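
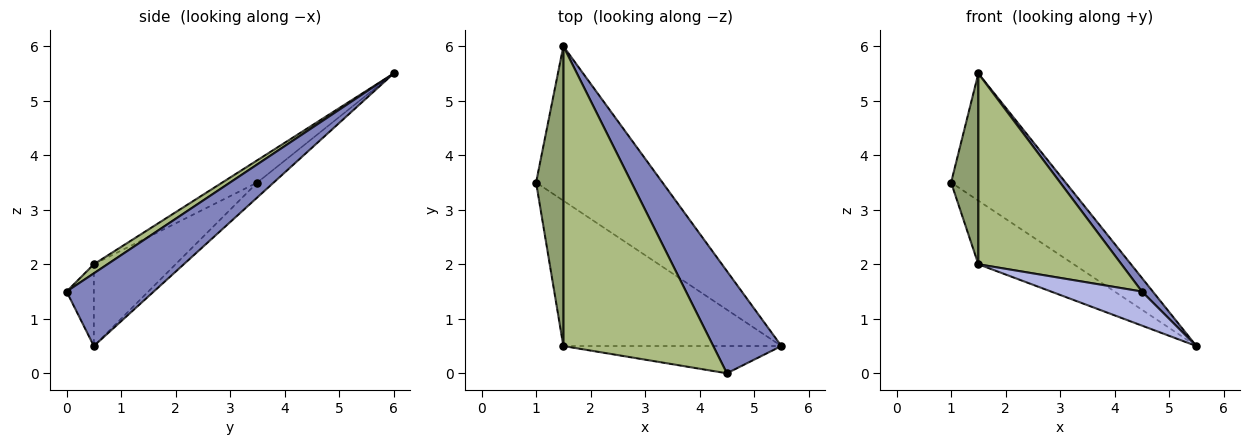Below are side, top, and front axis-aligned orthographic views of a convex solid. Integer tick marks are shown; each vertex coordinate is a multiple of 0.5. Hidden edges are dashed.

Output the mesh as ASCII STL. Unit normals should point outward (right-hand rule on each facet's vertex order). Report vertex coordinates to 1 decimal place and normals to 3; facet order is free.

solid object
 facet normal -0.090 0.633 -0.769
  outer loop
   vertex 1.5 6.0 5.5
   vertex 5.5 0.5 0.5
   vertex 1.0 3.5 3.5
  endloop
 endfacet
 facet normal 0.727 -0.091 0.681
  outer loop
   vertex 4.5 0.0 1.5
   vertex 5.5 0.5 0.5
   vertex 1.5 6.0 5.5
  endloop
 endfacet
 facet normal -0.325 0.379 -0.866
  outer loop
   vertex 1.5 0.5 2.0
   vertex 1.0 3.5 3.5
   vertex 5.5 0.5 0.5
  endloop
 endfacet
 facet normal -0.228 -0.760 -0.608
  outer loop
   vertex 1.5 0.5 2.0
   vertex 5.5 0.5 0.5
   vertex 4.5 0.0 1.5
  endloop
 endfacet
 facet normal -0.568 -0.442 0.694
  outer loop
   vertex 1.5 0.5 2.0
   vertex 1.5 6.0 5.5
   vertex 1.0 3.5 3.5
  endloop
 endfacet
 facet normal 0.051 -0.536 0.843
  outer loop
   vertex 1.5 0.5 2.0
   vertex 4.5 0.0 1.5
   vertex 1.5 6.0 5.5
  endloop
 endfacet
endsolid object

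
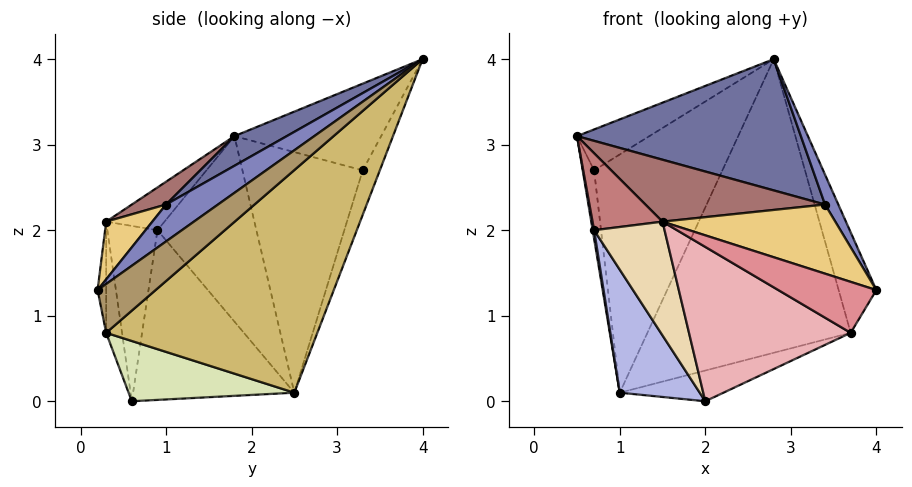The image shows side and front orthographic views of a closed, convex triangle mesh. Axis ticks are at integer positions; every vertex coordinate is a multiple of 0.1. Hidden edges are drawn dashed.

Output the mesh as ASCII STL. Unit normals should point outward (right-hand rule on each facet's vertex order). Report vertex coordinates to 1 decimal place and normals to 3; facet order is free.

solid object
 facet normal 0.111 -0.473 0.874
  outer loop
   vertex 3.4 1.0 2.3
   vertex 2.8 4.0 4.0
   vertex 0.5 1.8 3.1
  endloop
 endfacet
 facet normal 0.764 -0.196 0.615
  outer loop
   vertex 3.4 1.0 2.3
   vertex 4.0 0.2 1.3
   vertex 2.8 4.0 4.0
  endloop
 endfacet
 facet normal -0.986 -0.014 -0.168
  outer loop
   vertex 0.7 0.9 2.0
   vertex 0.5 1.8 3.1
   vertex 1.0 2.5 0.1
  endloop
 endfacet
 facet normal -0.796 -0.395 -0.458
  outer loop
   vertex 0.7 0.9 2.0
   vertex 1.0 2.5 0.1
   vertex 2.0 0.6 0.0
  endloop
 endfacet
 facet normal -0.571 0.282 0.771
  outer loop
   vertex 0.7 3.3 2.7
   vertex 0.5 1.8 3.1
   vertex 2.8 4.0 4.0
  endloop
 endfacet
 facet normal -0.985 0.093 -0.142
  outer loop
   vertex 0.7 3.3 2.7
   vertex 1.0 2.5 0.1
   vertex 0.5 1.8 3.1
  endloop
 endfacet
 facet normal -0.126 0.944 -0.305
  outer loop
   vertex 0.7 3.3 2.7
   vertex 2.8 4.0 4.0
   vertex 1.0 2.5 0.1
  endloop
 endfacet
 facet normal 0.449 0.281 -0.848
  outer loop
   vertex 3.7 0.3 0.8
   vertex 2.0 0.6 0.0
   vertex 1.0 2.5 0.1
  endloop
 endfacet
 facet normal 0.780 0.507 -0.367
  outer loop
   vertex 3.7 0.3 0.8
   vertex 2.8 4.0 4.0
   vertex 4.0 0.2 1.3
  endloop
 endfacet
 facet normal 0.618 0.595 -0.514
  outer loop
   vertex 3.7 0.3 0.8
   vertex 1.0 2.5 0.1
   vertex 2.8 4.0 4.0
  endloop
 endfacet
 facet normal 0.189 -0.708 0.680
  outer loop
   vertex 1.5 0.3 2.1
   vertex 4.0 0.2 1.3
   vertex 3.4 1.0 2.3
  endloop
 endfacet
 facet normal -0.562 -0.790 -0.247
  outer loop
   vertex 1.5 0.3 2.1
   vertex 0.7 0.9 2.0
   vertex 2.0 0.6 0.0
  endloop
 endfacet
 facet normal 0.097 -0.507 0.857
  outer loop
   vertex 1.5 0.3 2.1
   vertex 3.4 1.0 2.3
   vertex 0.5 1.8 3.1
  endloop
 endfacet
 facet normal -0.570 -0.684 0.456
  outer loop
   vertex 1.5 0.3 2.1
   vertex 0.5 1.8 3.1
   vertex 0.7 0.9 2.0
  endloop
 endfacet
 facet normal -0.086 -0.986 -0.146
  outer loop
   vertex 1.5 0.3 2.1
   vertex 3.7 0.3 0.8
   vertex 4.0 0.2 1.3
  endloop
 endfacet
 facet normal -0.096 -0.982 -0.163
  outer loop
   vertex 1.5 0.3 2.1
   vertex 2.0 0.6 0.0
   vertex 3.7 0.3 0.8
  endloop
 endfacet
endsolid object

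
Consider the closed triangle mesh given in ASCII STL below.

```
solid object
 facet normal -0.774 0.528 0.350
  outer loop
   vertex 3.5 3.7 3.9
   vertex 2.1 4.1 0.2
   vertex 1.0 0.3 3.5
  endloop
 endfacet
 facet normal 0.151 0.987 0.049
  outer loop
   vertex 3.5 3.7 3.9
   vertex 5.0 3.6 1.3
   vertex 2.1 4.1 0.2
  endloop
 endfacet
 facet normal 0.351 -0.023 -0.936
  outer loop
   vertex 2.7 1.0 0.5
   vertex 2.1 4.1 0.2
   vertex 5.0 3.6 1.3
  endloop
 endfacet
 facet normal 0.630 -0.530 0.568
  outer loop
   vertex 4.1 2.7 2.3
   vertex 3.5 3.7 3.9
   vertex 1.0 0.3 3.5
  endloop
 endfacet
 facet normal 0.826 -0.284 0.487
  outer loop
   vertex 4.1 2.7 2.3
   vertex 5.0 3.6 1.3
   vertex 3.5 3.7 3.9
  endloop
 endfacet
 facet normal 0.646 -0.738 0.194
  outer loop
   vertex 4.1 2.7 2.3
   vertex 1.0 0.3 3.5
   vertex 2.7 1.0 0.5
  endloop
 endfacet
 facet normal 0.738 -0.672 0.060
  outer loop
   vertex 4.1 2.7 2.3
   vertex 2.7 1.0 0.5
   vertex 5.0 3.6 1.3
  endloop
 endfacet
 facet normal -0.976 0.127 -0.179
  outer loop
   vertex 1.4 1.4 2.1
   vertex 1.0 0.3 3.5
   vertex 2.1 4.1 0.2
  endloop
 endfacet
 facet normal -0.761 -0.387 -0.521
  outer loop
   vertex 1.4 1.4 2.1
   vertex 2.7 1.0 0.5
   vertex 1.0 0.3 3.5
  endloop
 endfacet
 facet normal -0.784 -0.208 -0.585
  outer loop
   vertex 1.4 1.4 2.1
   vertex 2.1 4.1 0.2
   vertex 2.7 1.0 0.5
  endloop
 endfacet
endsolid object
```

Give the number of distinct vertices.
7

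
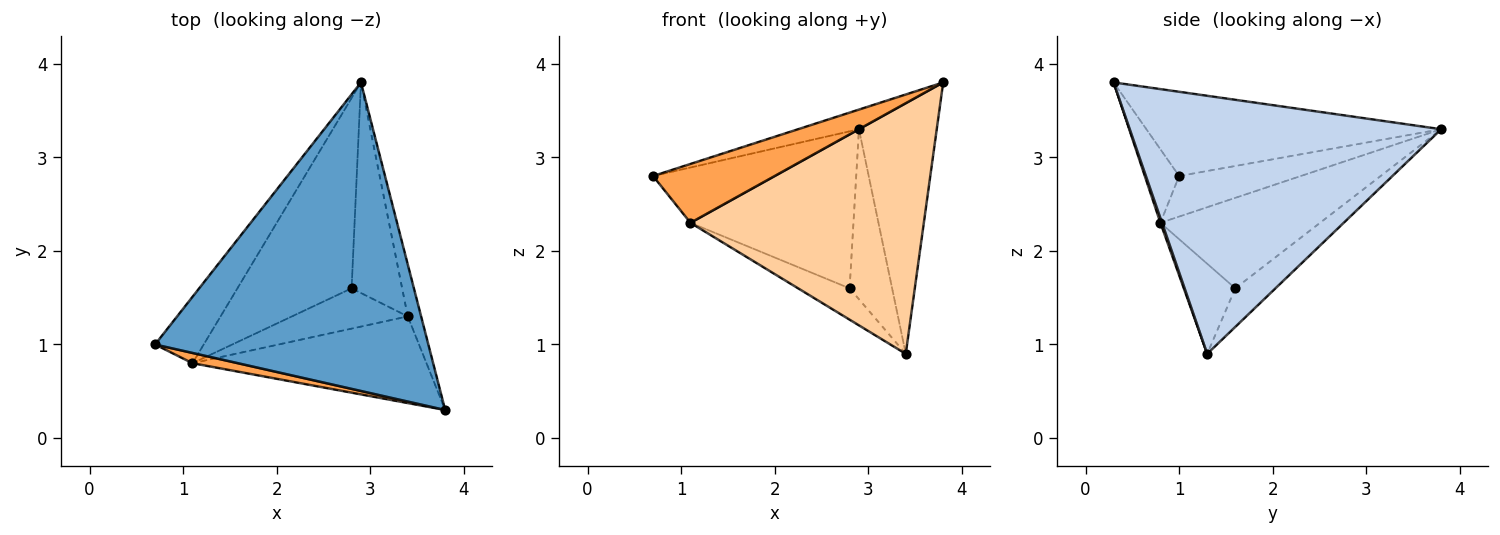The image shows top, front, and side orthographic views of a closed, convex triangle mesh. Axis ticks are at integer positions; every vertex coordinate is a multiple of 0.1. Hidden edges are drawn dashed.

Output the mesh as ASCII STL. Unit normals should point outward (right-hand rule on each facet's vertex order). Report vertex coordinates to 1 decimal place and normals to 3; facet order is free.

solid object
 facet normal -0.294 0.061 0.954
  outer loop
   vertex 2.9 3.8 3.3
   vertex 0.7 1.0 2.8
   vertex 3.8 0.3 3.8
  endloop
 endfacet
 facet normal 0.969 0.242 -0.050
  outer loop
   vertex 3.4 1.3 0.9
   vertex 2.9 3.8 3.3
   vertex 3.8 0.3 3.8
  endloop
 endfacet
 facet normal -0.268 -0.949 0.165
  outer loop
   vertex 1.1 0.8 2.3
   vertex 3.8 0.3 3.8
   vertex 0.7 1.0 2.8
  endloop
 endfacet
 facet normal 0.007 -0.945 -0.327
  outer loop
   vertex 1.1 0.8 2.3
   vertex 3.4 1.3 0.9
   vertex 3.8 0.3 3.8
  endloop
 endfacet
 facet normal -0.539 0.539 -0.647
  outer loop
   vertex 1.1 0.8 2.3
   vertex 0.7 1.0 2.8
   vertex 2.9 3.8 3.3
  endloop
 endfacet
 facet normal -0.510 0.540 -0.669
  outer loop
   vertex 2.8 1.6 1.6
   vertex 2.9 3.8 3.3
   vertex 3.4 1.3 0.9
  endloop
 endfacet
 facet normal -0.525 0.535 -0.662
  outer loop
   vertex 2.8 1.6 1.6
   vertex 1.1 0.8 2.3
   vertex 2.9 3.8 3.3
  endloop
 endfacet
 facet normal -0.523 0.523 -0.673
  outer loop
   vertex 2.8 1.6 1.6
   vertex 3.4 1.3 0.9
   vertex 1.1 0.8 2.3
  endloop
 endfacet
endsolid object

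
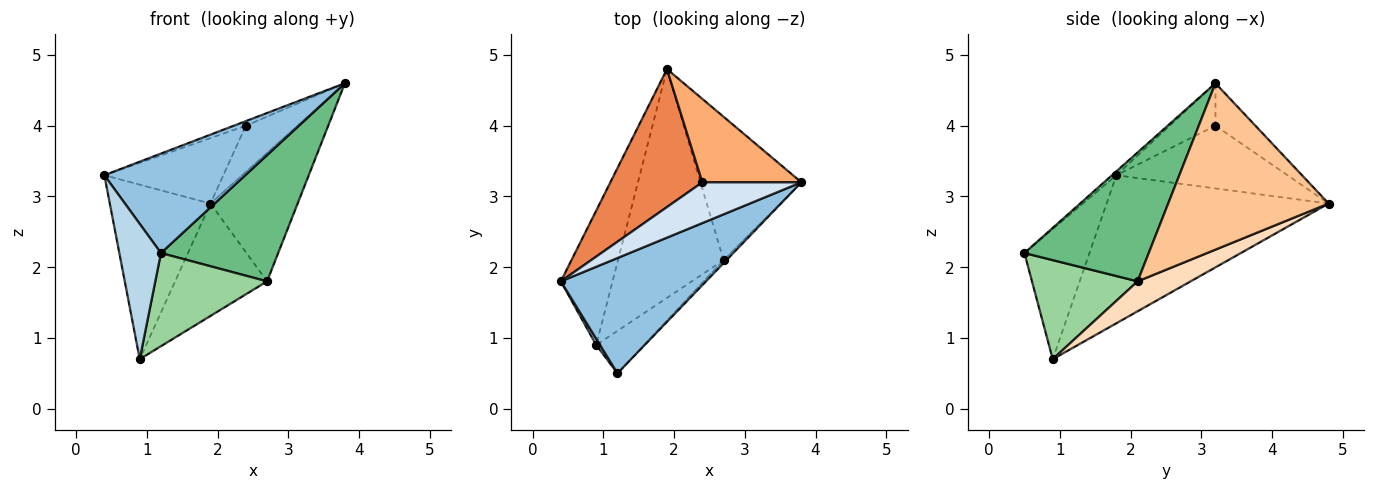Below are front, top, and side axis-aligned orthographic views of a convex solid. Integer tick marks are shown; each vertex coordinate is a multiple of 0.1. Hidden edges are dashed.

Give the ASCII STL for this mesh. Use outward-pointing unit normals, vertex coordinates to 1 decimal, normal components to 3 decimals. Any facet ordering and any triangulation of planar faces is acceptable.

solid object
 facet normal -0.868 0.394 -0.303
  outer loop
   vertex 0.9 0.9 0.7
   vertex 0.4 1.8 3.3
   vertex 1.9 4.8 2.9
  endloop
 endfacet
 facet normal -0.020 -0.653 0.757
  outer loop
   vertex 1.2 0.5 2.2
   vertex 3.8 3.2 4.6
   vertex 0.4 1.8 3.3
  endloop
 endfacet
 facet normal -0.842 -0.539 0.025
  outer loop
   vertex 1.2 0.5 2.2
   vertex 0.4 1.8 3.3
   vertex 0.9 0.9 0.7
  endloop
 endfacet
 facet normal -0.392 0.103 0.914
  outer loop
   vertex 2.4 3.2 4.0
   vertex 0.4 1.8 3.3
   vertex 3.8 3.2 4.6
  endloop
 endfacet
 facet normal -0.525 0.365 0.769
  outer loop
   vertex 2.4 3.2 4.0
   vertex 1.9 4.8 2.9
   vertex 0.4 1.8 3.3
  endloop
 endfacet
 facet normal -0.351 0.453 0.819
  outer loop
   vertex 2.4 3.2 4.0
   vertex 3.8 3.2 4.6
   vertex 1.9 4.8 2.9
  endloop
 endfacet
 facet normal 0.776 0.421 -0.470
  outer loop
   vertex 2.7 2.1 1.8
   vertex 1.9 4.8 2.9
   vertex 3.8 3.2 4.6
  endloop
 endfacet
 facet normal 0.247 0.427 -0.870
  outer loop
   vertex 2.7 2.1 1.8
   vertex 0.9 0.9 0.7
   vertex 1.9 4.8 2.9
  endloop
 endfacet
 facet normal 0.727 -0.686 -0.016
  outer loop
   vertex 2.7 2.1 1.8
   vertex 3.8 3.2 4.6
   vertex 1.2 0.5 2.2
  endloop
 endfacet
 facet normal 0.652 -0.690 -0.314
  outer loop
   vertex 2.7 2.1 1.8
   vertex 1.2 0.5 2.2
   vertex 0.9 0.9 0.7
  endloop
 endfacet
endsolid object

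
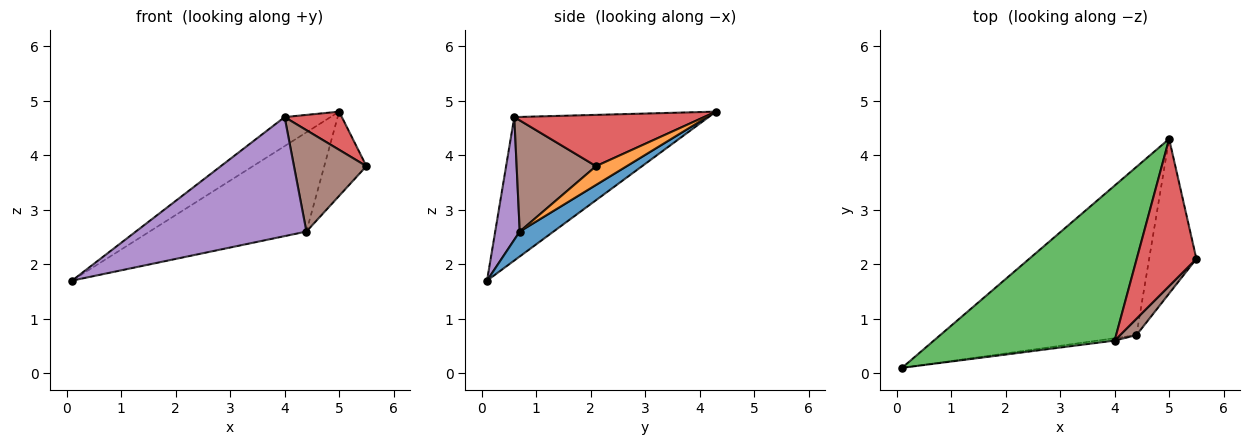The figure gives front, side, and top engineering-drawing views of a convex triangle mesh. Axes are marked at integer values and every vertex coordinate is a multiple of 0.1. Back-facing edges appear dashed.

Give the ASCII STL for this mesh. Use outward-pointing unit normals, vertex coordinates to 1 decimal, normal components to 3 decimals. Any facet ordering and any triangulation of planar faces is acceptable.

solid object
 facet normal 0.109 0.505 -0.856
  outer loop
   vertex 4.4 0.7 2.6
   vertex 0.1 0.1 1.7
   vertex 5.0 4.3 4.8
  endloop
 endfacet
 facet normal 0.330 0.452 -0.829
  outer loop
   vertex 4.4 0.7 2.6
   vertex 5.0 4.3 4.8
   vertex 5.5 2.1 3.8
  endloop
 endfacet
 facet normal -0.615 0.145 0.775
  outer loop
   vertex 4.0 0.6 4.7
   vertex 5.0 4.3 4.8
   vertex 0.1 0.1 1.7
  endloop
 endfacet
 facet normal 0.639 -0.193 0.744
  outer loop
   vertex 4.0 0.6 4.7
   vertex 5.5 2.1 3.8
   vertex 5.0 4.3 4.8
  endloop
 endfacet
 facet normal 0.142 -0.990 -0.020
  outer loop
   vertex 4.0 0.6 4.7
   vertex 0.1 0.1 1.7
   vertex 4.4 0.7 2.6
  endloop
 endfacet
 facet normal 0.735 -0.670 0.108
  outer loop
   vertex 4.0 0.6 4.7
   vertex 4.4 0.7 2.6
   vertex 5.5 2.1 3.8
  endloop
 endfacet
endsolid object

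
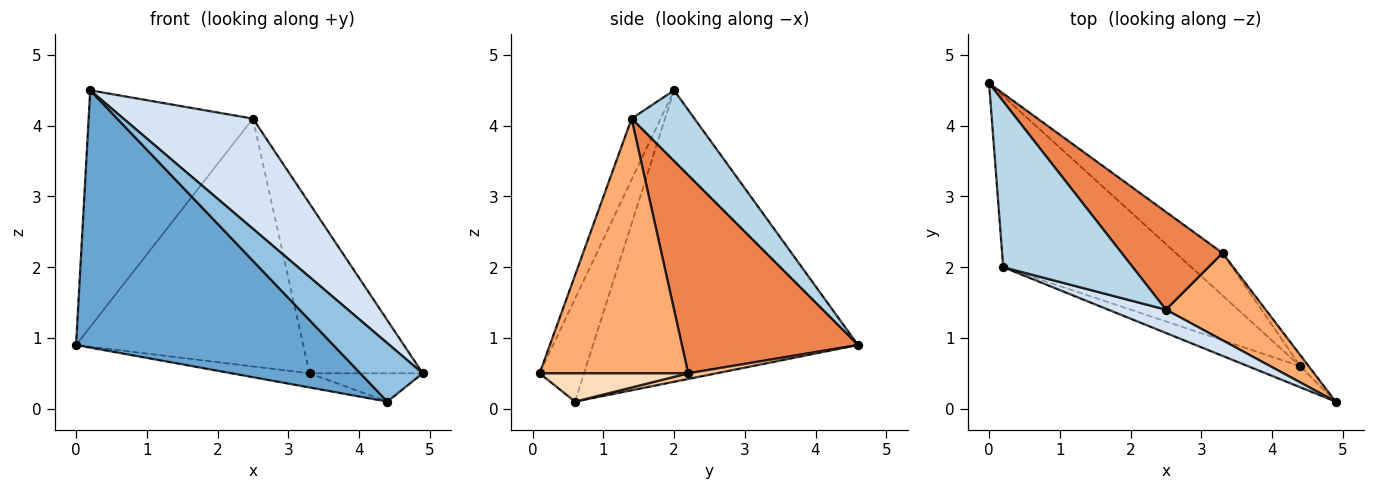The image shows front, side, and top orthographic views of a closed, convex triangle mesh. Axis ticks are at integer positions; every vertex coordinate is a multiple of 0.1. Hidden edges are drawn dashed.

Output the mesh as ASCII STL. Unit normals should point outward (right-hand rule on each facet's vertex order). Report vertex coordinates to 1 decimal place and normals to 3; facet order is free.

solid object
 facet normal -0.651 -0.632 -0.420
  outer loop
   vertex 4.4 0.6 0.1
   vertex 0.2 2.0 4.5
   vertex 0.0 4.6 0.9
  endloop
 endfacet
 facet normal -0.556 -0.782 -0.282
  outer loop
   vertex 4.4 0.6 0.1
   vertex 4.9 0.1 0.5
   vertex 0.2 2.0 4.5
  endloop
 endfacet
 facet normal 0.299 0.781 0.548
  outer loop
   vertex 2.5 1.4 4.1
   vertex 0.0 4.6 0.9
   vertex 0.2 2.0 4.5
  endloop
 endfacet
 facet normal -0.214 -0.956 0.202
  outer loop
   vertex 2.5 1.4 4.1
   vertex 0.2 2.0 4.5
   vertex 4.9 0.1 0.5
  endloop
 endfacet
 facet normal 0.585 0.755 0.298
  outer loop
   vertex 3.3 2.2 0.5
   vertex 0.0 4.6 0.9
   vertex 2.5 1.4 4.1
  endloop
 endfacet
 facet normal 0.759 0.579 0.297
  outer loop
   vertex 3.3 2.2 0.5
   vertex 2.5 1.4 4.1
   vertex 4.9 0.1 0.5
  endloop
 endfacet
 facet normal 0.114 0.314 -0.942
  outer loop
   vertex 3.3 2.2 0.5
   vertex 4.4 0.6 0.1
   vertex 0.0 4.6 0.9
  endloop
 endfacet
 facet normal 0.774 0.590 -0.230
  outer loop
   vertex 3.3 2.2 0.5
   vertex 4.9 0.1 0.5
   vertex 4.4 0.6 0.1
  endloop
 endfacet
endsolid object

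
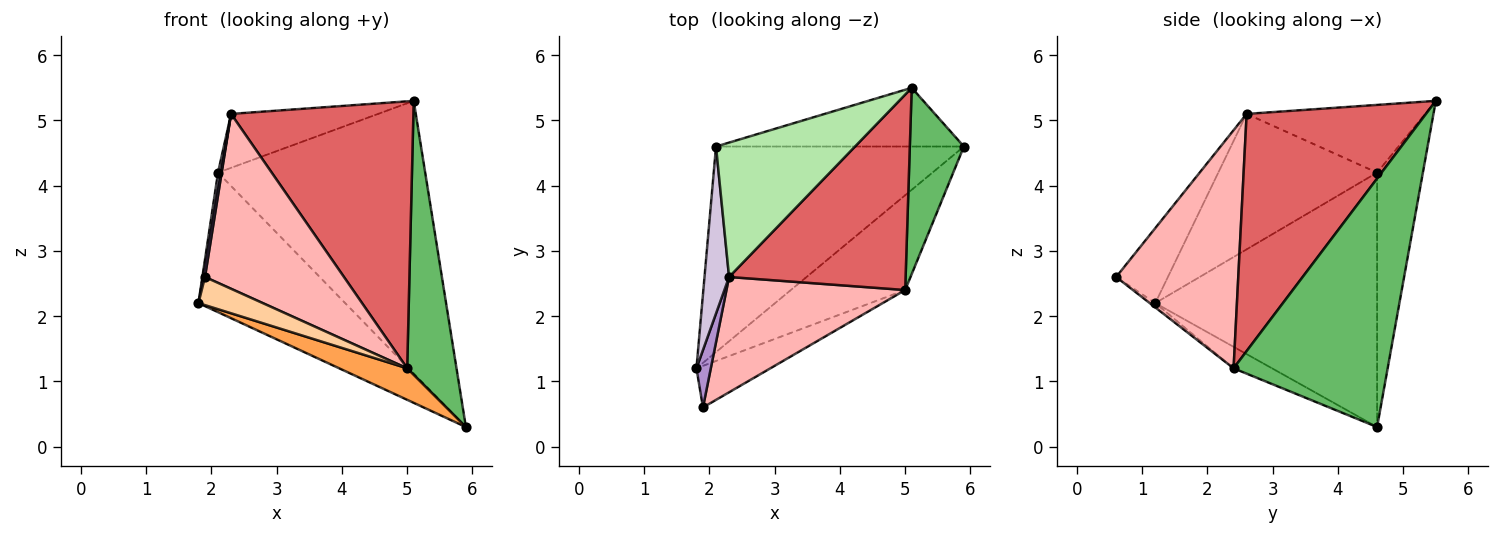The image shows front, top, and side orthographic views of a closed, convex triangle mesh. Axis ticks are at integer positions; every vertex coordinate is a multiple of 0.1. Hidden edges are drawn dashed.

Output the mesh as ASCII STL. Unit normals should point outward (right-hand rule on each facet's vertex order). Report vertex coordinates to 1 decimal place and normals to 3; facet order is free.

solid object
 facet normal -0.647 0.428 -0.631
  outer loop
   vertex 2.1 4.6 4.2
   vertex 5.9 4.6 0.3
   vertex 1.8 1.2 2.2
  endloop
 endfacet
 facet normal -0.211 0.956 -0.206
  outer loop
   vertex 2.1 4.6 4.2
   vertex 5.1 5.5 5.3
   vertex 5.9 4.6 0.3
  endloop
 endfacet
 facet normal -0.176 -0.310 -0.934
  outer loop
   vertex 5.0 2.4 1.2
   vertex 1.8 1.2 2.2
   vertex 5.9 4.6 0.3
  endloop
 endfacet
 facet normal -0.049 -0.560 -0.827
  outer loop
   vertex 5.0 2.4 1.2
   vertex 1.9 0.6 2.6
   vertex 1.8 1.2 2.2
  endloop
 endfacet
 facet normal 0.933 -0.298 0.203
  outer loop
   vertex 5.0 2.4 1.2
   vertex 5.9 4.6 0.3
   vertex 5.1 5.5 5.3
  endloop
 endfacet
 facet normal -0.412 0.339 0.846
  outer loop
   vertex 2.3 2.6 5.1
   vertex 5.1 5.5 5.3
   vertex 2.1 4.6 4.2
  endloop
 endfacet
 facet normal 0.622 -0.632 0.463
  outer loop
   vertex 2.3 2.6 5.1
   vertex 5.0 2.4 1.2
   vertex 5.1 5.5 5.3
  endloop
 endfacet
 facet normal 0.591 -0.673 0.444
  outer loop
   vertex 2.3 2.6 5.1
   vertex 1.9 0.6 2.6
   vertex 5.0 2.4 1.2
  endloop
 endfacet
 facet normal -0.981 -0.038 0.188
  outer loop
   vertex 2.3 2.6 5.1
   vertex 1.8 1.2 2.2
   vertex 1.9 0.6 2.6
  endloop
 endfacet
 facet normal -0.984 -0.018 0.178
  outer loop
   vertex 2.3 2.6 5.1
   vertex 2.1 4.6 4.2
   vertex 1.8 1.2 2.2
  endloop
 endfacet
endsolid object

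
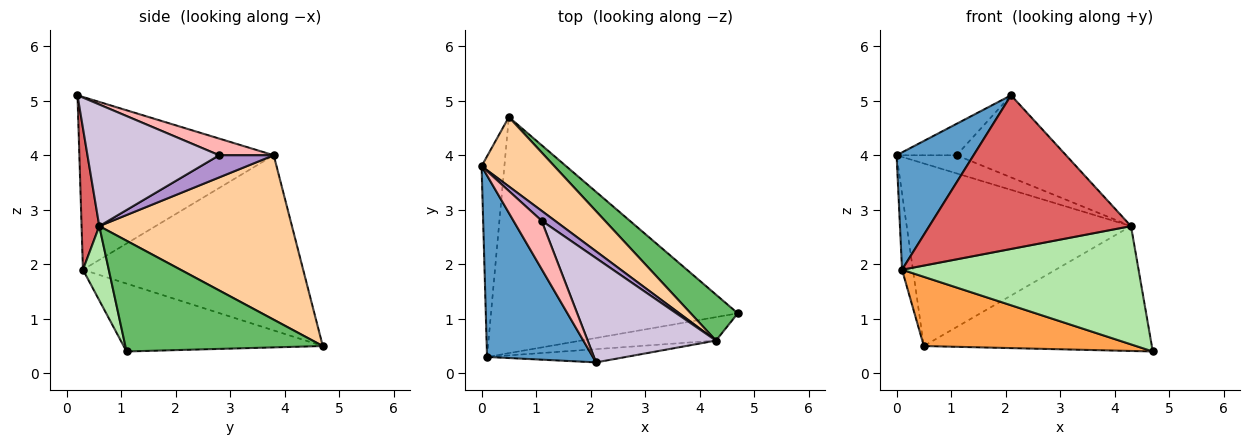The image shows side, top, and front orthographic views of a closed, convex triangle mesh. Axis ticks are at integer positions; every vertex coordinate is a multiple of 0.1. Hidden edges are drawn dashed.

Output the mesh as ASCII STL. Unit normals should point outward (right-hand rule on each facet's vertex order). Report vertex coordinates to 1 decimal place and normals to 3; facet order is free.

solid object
 facet normal -0.808 -0.320 0.495
  outer loop
   vertex 0.1 0.3 1.9
   vertex 2.1 0.2 5.1
   vertex 0.0 3.8 4.0
  endloop
 endfacet
 facet normal -0.990 0.049 -0.129
  outer loop
   vertex 0.1 0.3 1.9
   vertex 0.0 3.8 4.0
   vertex 0.5 4.7 0.5
  endloop
 endfacet
 facet normal -0.255 -0.272 -0.928
  outer loop
   vertex 0.1 0.3 1.9
   vertex 0.5 4.7 0.5
   vertex 4.7 1.1 0.4
  endloop
 endfacet
 facet normal 0.626 0.729 0.277
  outer loop
   vertex 4.3 0.6 2.7
   vertex 0.5 4.7 0.5
   vertex 0.0 3.8 4.0
  endloop
 endfacet
 facet normal 0.631 0.728 0.268
  outer loop
   vertex 4.3 0.6 2.7
   vertex 4.7 1.1 0.4
   vertex 0.5 4.7 0.5
  endloop
 endfacet
 facet normal 0.107 -0.975 -0.193
  outer loop
   vertex 4.3 0.6 2.7
   vertex 0.1 0.3 1.9
   vertex 4.7 1.1 0.4
  endloop
 endfacet
 facet normal 0.087 -0.993 -0.086
  outer loop
   vertex 4.3 0.6 2.7
   vertex 2.1 0.2 5.1
   vertex 0.1 0.3 1.9
  endloop
 endfacet
 facet normal 0.444 0.489 0.751
  outer loop
   vertex 1.1 2.8 4.0
   vertex 0.0 3.8 4.0
   vertex 2.1 0.2 5.1
  endloop
 endfacet
 facet normal 0.624 0.686 0.374
  outer loop
   vertex 1.1 2.8 4.0
   vertex 4.3 0.6 2.7
   vertex 0.0 3.8 4.0
  endloop
 endfacet
 facet normal 0.597 0.496 0.630
  outer loop
   vertex 1.1 2.8 4.0
   vertex 2.1 0.2 5.1
   vertex 4.3 0.6 2.7
  endloop
 endfacet
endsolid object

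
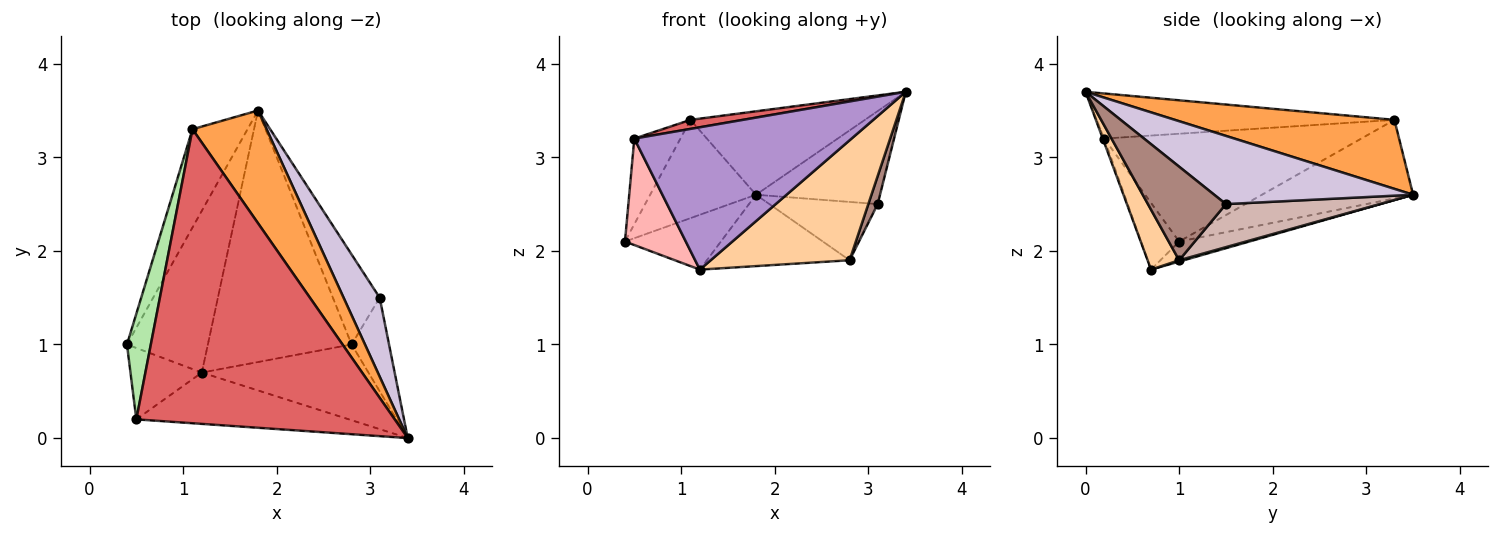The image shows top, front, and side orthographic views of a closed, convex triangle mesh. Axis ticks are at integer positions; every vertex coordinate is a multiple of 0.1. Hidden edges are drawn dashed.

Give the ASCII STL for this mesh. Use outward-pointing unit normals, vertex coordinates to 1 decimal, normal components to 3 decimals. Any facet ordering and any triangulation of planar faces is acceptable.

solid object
 facet normal -0.229 0.312 -0.922
  outer loop
   vertex 1.2 0.7 1.8
   vertex 0.4 1.0 2.1
   vertex 1.8 3.5 2.6
  endloop
 endfacet
 facet normal -0.711 0.497 -0.497
  outer loop
   vertex 1.1 3.3 3.4
   vertex 1.8 3.5 2.6
   vertex 0.4 1.0 2.1
  endloop
 endfacet
 facet normal 0.599 0.476 0.643
  outer loop
   vertex 1.1 3.3 3.4
   vertex 3.4 0.0 3.7
   vertex 1.8 3.5 2.6
  endloop
 endfacet
 facet normal 0.188 -0.830 -0.524
  outer loop
   vertex 2.8 1.0 1.9
   vertex 3.4 0.0 3.7
   vertex 1.2 0.7 1.8
  endloop
 endfacet
 facet normal 0.009 0.273 -0.962
  outer loop
   vertex 2.8 1.0 1.9
   vertex 1.2 0.7 1.8
   vertex 1.8 3.5 2.6
  endloop
 endfacet
 facet normal -0.962 0.172 0.213
  outer loop
   vertex 0.5 0.2 3.2
   vertex 1.1 3.3 3.4
   vertex 0.4 1.0 2.1
  endloop
 endfacet
 facet normal -0.172 -0.030 0.985
  outer loop
   vertex 0.5 0.2 3.2
   vertex 3.4 0.0 3.7
   vertex 1.1 3.3 3.4
  endloop
 endfacet
 facet normal -0.462 -0.737 -0.494
  outer loop
   vertex 0.5 0.2 3.2
   vertex 0.4 1.0 2.1
   vertex 1.2 0.7 1.8
  endloop
 endfacet
 facet normal -0.006 -0.941 -0.339
  outer loop
   vertex 0.5 0.2 3.2
   vertex 1.2 0.7 1.8
   vertex 3.4 0.0 3.7
  endloop
 endfacet
 facet normal 0.774 0.483 0.410
  outer loop
   vertex 3.1 1.5 2.5
   vertex 1.8 3.5 2.6
   vertex 3.4 0.0 3.7
  endloop
 endfacet
 facet normal 0.923 -0.111 -0.369
  outer loop
   vertex 3.1 1.5 2.5
   vertex 3.4 0.0 3.7
   vertex 2.8 1.0 1.9
  endloop
 endfacet
 facet normal 0.611 0.430 -0.664
  outer loop
   vertex 3.1 1.5 2.5
   vertex 2.8 1.0 1.9
   vertex 1.8 3.5 2.6
  endloop
 endfacet
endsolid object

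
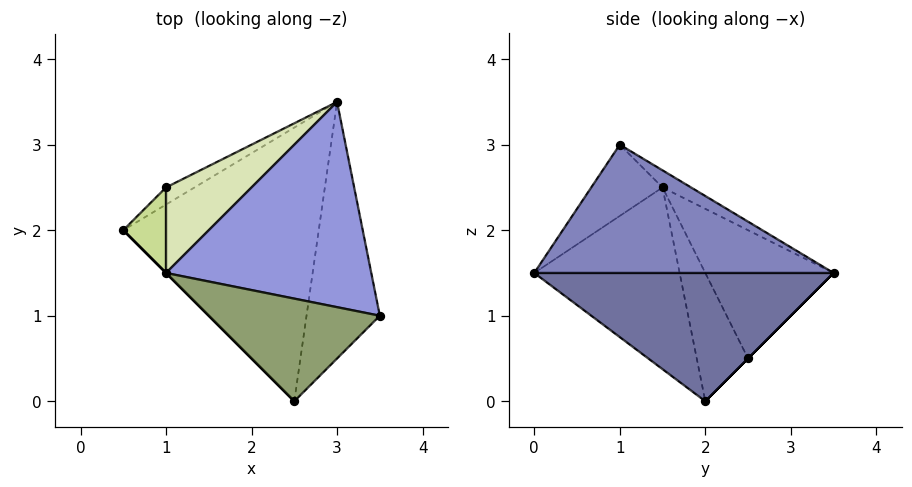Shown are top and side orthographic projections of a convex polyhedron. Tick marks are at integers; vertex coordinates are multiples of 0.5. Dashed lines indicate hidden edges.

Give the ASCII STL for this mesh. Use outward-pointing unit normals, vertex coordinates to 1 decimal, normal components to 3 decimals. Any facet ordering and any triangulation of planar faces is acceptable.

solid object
 facet normal 0.547 -0.078 -0.833
  outer loop
   vertex 2.5 0.0 1.5
   vertex 0.5 2.0 0.0
   vertex 3.0 3.5 1.5
  endloop
 endfacet
 facet normal 0.862 -0.123 -0.492
  outer loop
   vertex 2.5 0.0 1.5
   vertex 3.0 3.5 1.5
   vertex 3.5 1.0 3.0
  endloop
 endfacet
 facet normal -0.072 0.503 0.862
  outer loop
   vertex 1.0 1.5 2.5
   vertex 3.5 1.0 3.0
   vertex 3.0 3.5 1.5
  endloop
 endfacet
 facet normal -0.707 -0.707 0.000
  outer loop
   vertex 1.0 1.5 2.5
   vertex 0.5 2.0 0.0
   vertex 2.5 0.0 1.5
  endloop
 endfacet
 facet normal -0.272 -0.707 0.653
  outer loop
   vertex 1.0 1.5 2.5
   vertex 2.5 0.0 1.5
   vertex 3.5 1.0 3.0
  endloop
 endfacet
 facet normal 0.000 0.707 -0.707
  outer loop
   vertex 1.0 2.5 0.5
   vertex 3.0 3.5 1.5
   vertex 0.5 2.0 0.0
  endloop
 endfacet
 facet normal -0.802 0.535 0.267
  outer loop
   vertex 1.0 2.5 0.5
   vertex 0.5 2.0 0.0
   vertex 1.0 1.5 2.5
  endloop
 endfacet
 facet normal -0.557 0.743 0.371
  outer loop
   vertex 1.0 2.5 0.5
   vertex 1.0 1.5 2.5
   vertex 3.0 3.5 1.5
  endloop
 endfacet
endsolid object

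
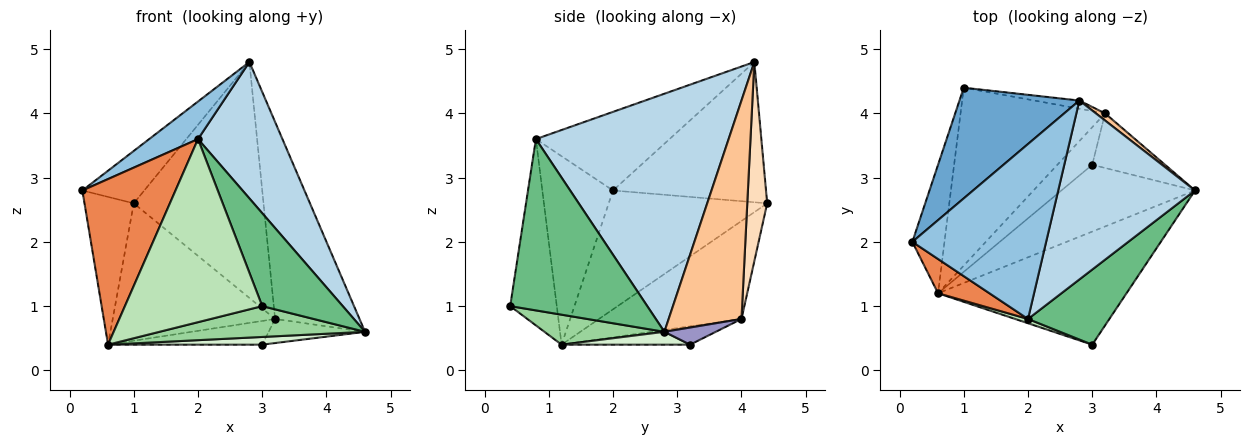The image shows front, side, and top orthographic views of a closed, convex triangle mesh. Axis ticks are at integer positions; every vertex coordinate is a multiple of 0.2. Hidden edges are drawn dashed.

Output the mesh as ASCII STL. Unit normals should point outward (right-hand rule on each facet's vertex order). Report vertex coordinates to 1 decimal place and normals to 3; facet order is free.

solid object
 facet normal -0.727 0.294 0.621
  outer loop
   vertex 2.8 4.2 4.8
   vertex 1.0 4.4 2.6
   vertex 0.2 2.0 2.8
  endloop
 endfacet
 facet normal -0.498 -0.182 0.848
  outer loop
   vertex 2.0 0.8 3.6
   vertex 2.8 4.2 4.8
   vertex 0.2 2.0 2.8
  endloop
 endfacet
 facet normal 0.811 -0.355 0.466
  outer loop
   vertex 2.0 0.8 3.6
   vertex 4.6 2.8 0.6
   vertex 2.8 4.2 4.8
  endloop
 endfacet
 facet normal -0.925 0.287 -0.250
  outer loop
   vertex 0.6 1.2 0.4
   vertex 0.2 2.0 2.8
   vertex 1.0 4.4 2.6
  endloop
 endfacet
 facet normal -0.596 -0.786 0.163
  outer loop
   vertex 0.6 1.2 0.4
   vertex 2.0 0.8 3.6
   vertex 0.2 2.0 2.8
  endloop
 endfacet
 facet normal -0.473 0.539 -0.697
  outer loop
   vertex 3.2 4.0 0.8
   vertex 0.6 1.2 0.4
   vertex 1.0 4.4 2.6
  endloop
 endfacet
 facet normal 0.653 0.757 0.027
  outer loop
   vertex 3.2 4.0 0.8
   vertex 2.8 4.2 4.8
   vertex 4.6 2.8 0.6
  endloop
 endfacet
 facet normal 0.152 0.988 -0.034
  outer loop
   vertex 3.2 4.0 0.8
   vertex 1.0 4.4 2.6
   vertex 2.8 4.2 4.8
  endloop
 endfacet
 facet normal 0.798 -0.469 0.379
  outer loop
   vertex 3.0 0.4 1.0
   vertex 4.6 2.8 0.6
   vertex 2.0 0.8 3.6
  endloop
 endfacet
 facet normal 0.152 -0.260 -0.954
  outer loop
   vertex 3.0 0.4 1.0
   vertex 0.6 1.2 0.4
   vertex 4.6 2.8 0.6
  endloop
 endfacet
 facet normal -0.321 -0.947 0.022
  outer loop
   vertex 3.0 0.4 1.0
   vertex 2.0 0.8 3.6
   vertex 0.6 1.2 0.4
  endloop
 endfacet
 facet normal 0.095 -0.114 -0.989
  outer loop
   vertex 3.0 3.2 0.4
   vertex 4.6 2.8 0.6
   vertex 0.6 1.2 0.4
  endloop
 endfacet
 facet normal 0.210 0.395 -0.894
  outer loop
   vertex 3.0 3.2 0.4
   vertex 3.2 4.0 0.8
   vertex 4.6 2.8 0.6
  endloop
 endfacet
 facet normal -0.407 0.488 -0.772
  outer loop
   vertex 3.0 3.2 0.4
   vertex 0.6 1.2 0.4
   vertex 3.2 4.0 0.8
  endloop
 endfacet
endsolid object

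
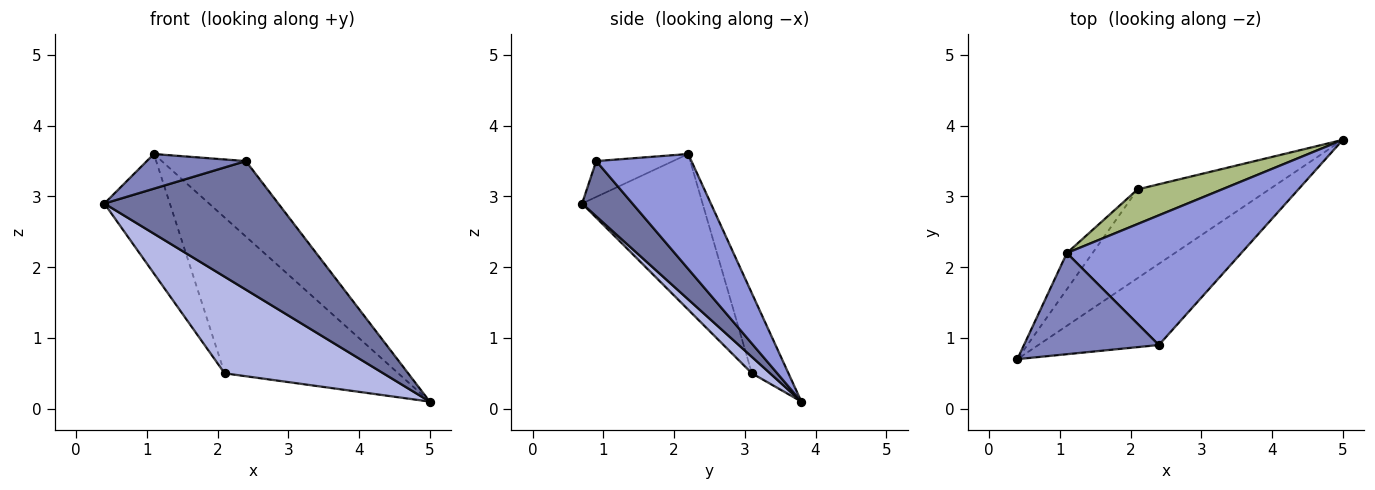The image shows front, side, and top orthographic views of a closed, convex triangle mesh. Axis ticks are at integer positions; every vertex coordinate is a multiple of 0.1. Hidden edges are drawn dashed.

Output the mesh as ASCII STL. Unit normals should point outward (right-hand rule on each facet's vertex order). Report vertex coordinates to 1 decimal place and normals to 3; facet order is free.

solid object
 facet normal 0.238 -0.821 -0.519
  outer loop
   vertex 2.4 0.9 3.5
   vertex 0.4 0.7 2.9
   vertex 5.0 3.8 0.1
  endloop
 endfacet
 facet normal -0.244 -0.314 0.917
  outer loop
   vertex 2.4 0.9 3.5
   vertex 1.1 2.2 3.6
   vertex 0.4 0.7 2.9
  endloop
 endfacet
 facet normal 0.495 0.437 0.751
  outer loop
   vertex 2.4 0.9 3.5
   vertex 5.0 3.8 0.1
   vertex 1.1 2.2 3.6
  endloop
 endfacet
 facet normal 0.084 -0.734 -0.674
  outer loop
   vertex 2.1 3.1 0.5
   vertex 5.0 3.8 0.1
   vertex 0.4 0.7 2.9
  endloop
 endfacet
 facet normal -0.870 0.473 -0.143
  outer loop
   vertex 2.1 3.1 0.5
   vertex 0.4 0.7 2.9
   vertex 1.1 2.2 3.6
  endloop
 endfacet
 facet normal -0.201 0.956 0.213
  outer loop
   vertex 2.1 3.1 0.5
   vertex 1.1 2.2 3.6
   vertex 5.0 3.8 0.1
  endloop
 endfacet
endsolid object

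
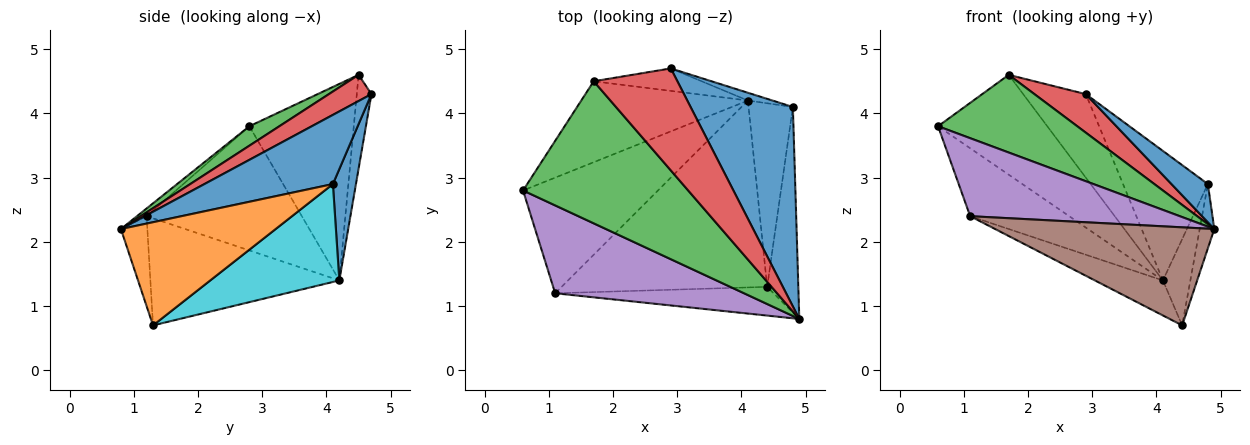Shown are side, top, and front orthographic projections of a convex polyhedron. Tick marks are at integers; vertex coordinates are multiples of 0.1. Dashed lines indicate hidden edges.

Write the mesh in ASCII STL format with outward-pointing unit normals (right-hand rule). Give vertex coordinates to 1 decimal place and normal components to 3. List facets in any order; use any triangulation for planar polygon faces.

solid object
 facet normal 0.553 -0.157 0.818
  outer loop
   vertex 4.8 4.1 2.9
   vertex 2.9 4.7 4.3
   vertex 4.9 0.8 2.2
  endloop
 endfacet
 facet normal 0.953 0.090 -0.288
  outer loop
   vertex 4.8 4.1 2.9
   vertex 4.9 0.8 2.2
   vertex 4.4 1.3 0.7
  endloop
 endfacet
 facet normal 0.103 -0.477 0.873
  outer loop
   vertex 1.7 4.5 4.6
   vertex 0.6 2.8 3.8
   vertex 4.9 0.8 2.2
  endloop
 endfacet
 facet normal 0.281 -0.339 0.898
  outer loop
   vertex 1.7 4.5 4.6
   vertex 4.9 0.8 2.2
   vertex 2.9 4.7 4.3
  endloop
 endfacet
 facet normal -0.031 -0.664 0.747
  outer loop
   vertex 1.1 1.2 2.4
   vertex 4.9 0.8 2.2
   vertex 0.6 2.8 3.8
  endloop
 endfacet
 facet normal -0.115 -0.953 -0.279
  outer loop
   vertex 1.1 1.2 2.4
   vertex 4.4 1.3 0.7
   vertex 4.9 0.8 2.2
  endloop
 endfacet
 facet normal -0.596 0.624 -0.506
  outer loop
   vertex 4.1 4.2 1.4
   vertex 0.6 2.8 3.8
   vertex 1.7 4.5 4.6
  endloop
 endfacet
 facet normal -0.622 0.397 -0.675
  outer loop
   vertex 4.1 4.2 1.4
   vertex 1.1 1.2 2.4
   vertex 0.6 2.8 3.8
  endloop
 endfacet
 facet normal -0.456 0.164 -0.875
  outer loop
   vertex 4.1 4.2 1.4
   vertex 4.4 1.3 0.7
   vertex 1.1 1.2 2.4
  endloop
 endfacet
 facet normal 0.894 0.190 -0.405
  outer loop
   vertex 4.1 4.2 1.4
   vertex 4.8 4.1 2.9
   vertex 4.4 1.3 0.7
  endloop
 endfacet
 facet normal 0.262 0.963 -0.058
  outer loop
   vertex 4.1 4.2 1.4
   vertex 2.9 4.7 4.3
   vertex 4.8 4.1 2.9
  endloop
 endfacet
 facet normal -0.220 0.942 -0.254
  outer loop
   vertex 4.1 4.2 1.4
   vertex 1.7 4.5 4.6
   vertex 2.9 4.7 4.3
  endloop
 endfacet
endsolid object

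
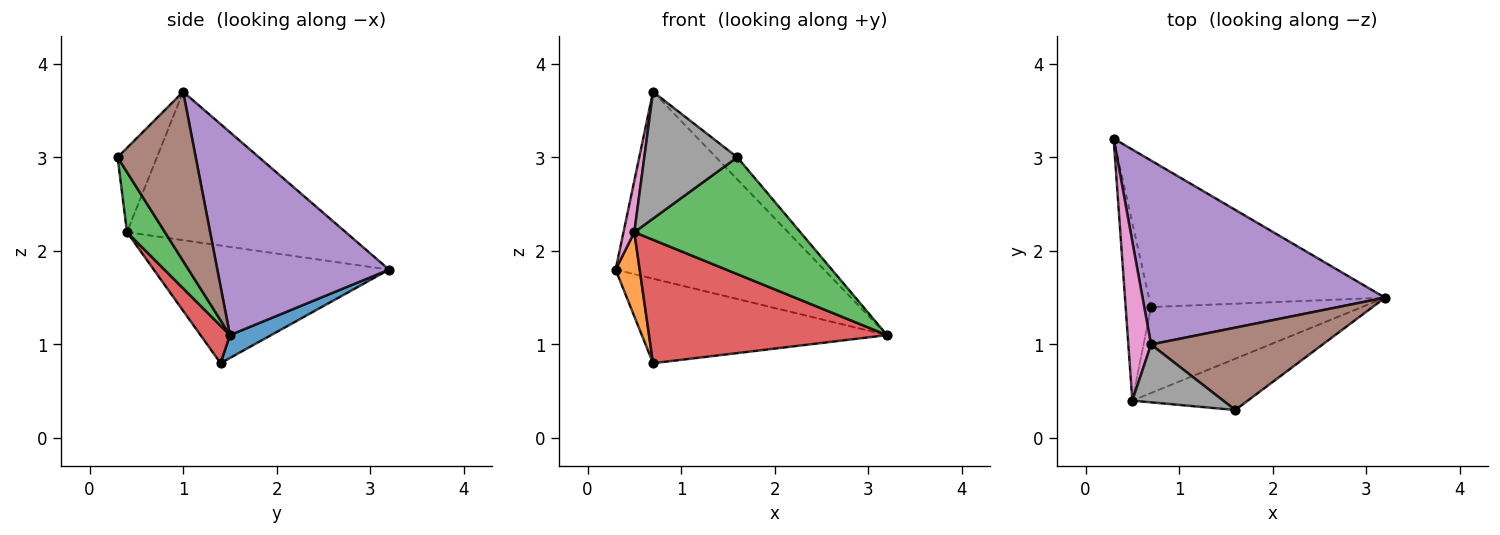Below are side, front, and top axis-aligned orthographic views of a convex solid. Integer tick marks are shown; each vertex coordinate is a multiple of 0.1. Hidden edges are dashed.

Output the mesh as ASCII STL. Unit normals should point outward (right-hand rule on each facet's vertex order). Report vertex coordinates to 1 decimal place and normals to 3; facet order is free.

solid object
 facet normal 0.084 0.498 -0.863
  outer loop
   vertex 0.7 1.4 0.8
   vertex 0.3 3.2 1.8
   vertex 3.2 1.5 1.1
  endloop
 endfacet
 facet normal -0.973 -0.099 -0.210
  outer loop
   vertex 0.5 0.4 2.2
   vertex 0.3 3.2 1.8
   vertex 0.7 1.4 0.8
  endloop
 endfacet
 facet normal 0.205 -0.896 -0.394
  outer loop
   vertex 0.5 0.4 2.2
   vertex 3.2 1.5 1.1
   vertex 1.6 0.3 3.0
  endloop
 endfacet
 facet normal 0.101 -0.816 -0.569
  outer loop
   vertex 0.5 0.4 2.2
   vertex 0.7 1.4 0.8
   vertex 3.2 1.5 1.1
  endloop
 endfacet
 facet normal 0.506 0.615 0.605
  outer loop
   vertex 0.7 1.0 3.7
   vertex 3.2 1.5 1.1
   vertex 0.3 3.2 1.8
  endloop
 endfacet
 facet normal 0.690 0.188 0.699
  outer loop
   vertex 0.7 1.0 3.7
   vertex 1.6 0.3 3.0
   vertex 3.2 1.5 1.1
  endloop
 endfacet
 facet normal -0.987 -0.049 0.151
  outer loop
   vertex 0.7 1.0 3.7
   vertex 0.3 3.2 1.8
   vertex 0.5 0.4 2.2
  endloop
 endfacet
 facet normal -0.359 -0.849 0.388
  outer loop
   vertex 0.7 1.0 3.7
   vertex 0.5 0.4 2.2
   vertex 1.6 0.3 3.0
  endloop
 endfacet
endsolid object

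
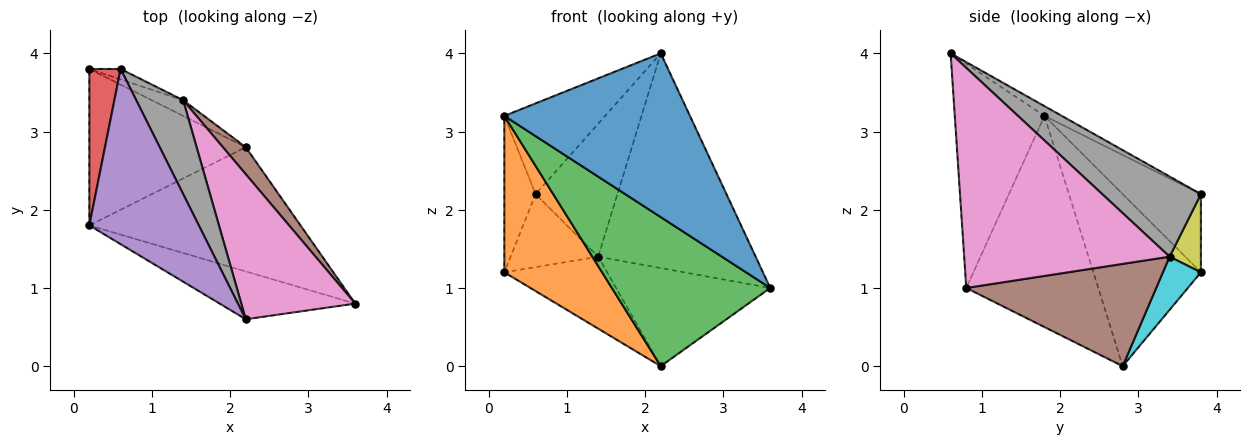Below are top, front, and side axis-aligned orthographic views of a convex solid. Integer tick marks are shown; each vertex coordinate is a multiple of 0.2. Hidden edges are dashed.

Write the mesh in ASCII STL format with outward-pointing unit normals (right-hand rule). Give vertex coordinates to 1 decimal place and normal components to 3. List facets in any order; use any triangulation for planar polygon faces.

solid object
 facet normal -0.421 -0.871 -0.254
  outer loop
   vertex 0.2 1.8 3.2
   vertex 3.6 0.8 1.0
   vertex 2.2 0.6 4.0
  endloop
 endfacet
 facet normal -0.614 -0.558 -0.558
  outer loop
   vertex 0.2 1.8 3.2
   vertex 0.2 3.8 1.2
   vertex 2.2 2.8 0.0
  endloop
 endfacet
 facet normal -0.539 -0.647 -0.539
  outer loop
   vertex 0.2 1.8 3.2
   vertex 2.2 2.8 0.0
   vertex 3.6 0.8 1.0
  endloop
 endfacet
 facet normal -0.870 0.348 0.348
  outer loop
   vertex 0.2 1.8 3.2
   vertex 0.6 3.8 2.2
   vertex 0.2 3.8 1.2
  endloop
 endfacet
 facet normal -0.079 0.458 0.885
  outer loop
   vertex 0.2 1.8 3.2
   vertex 2.2 0.6 4.0
   vertex 0.6 3.8 2.2
  endloop
 endfacet
 facet normal 0.765 0.621 0.171
  outer loop
   vertex 1.4 3.4 1.4
   vertex 3.6 0.8 1.0
   vertex 2.2 2.8 0.0
  endloop
 endfacet
 facet normal 0.734 0.563 0.380
  outer loop
   vertex 1.4 3.4 1.4
   vertex 2.2 0.6 4.0
   vertex 3.6 0.8 1.0
  endloop
 endfacet
 facet normal 0.702 0.582 0.411
  outer loop
   vertex 1.4 3.4 1.4
   vertex 0.6 3.8 2.2
   vertex 2.2 0.6 4.0
  endloop
 endfacet
 facet normal 0.333 0.933 -0.133
  outer loop
   vertex 1.4 3.4 1.4
   vertex 0.2 3.8 1.2
   vertex 0.6 3.8 2.2
  endloop
 endfacet
 facet normal 0.340 0.919 -0.200
  outer loop
   vertex 1.4 3.4 1.4
   vertex 2.2 2.8 0.0
   vertex 0.2 3.8 1.2
  endloop
 endfacet
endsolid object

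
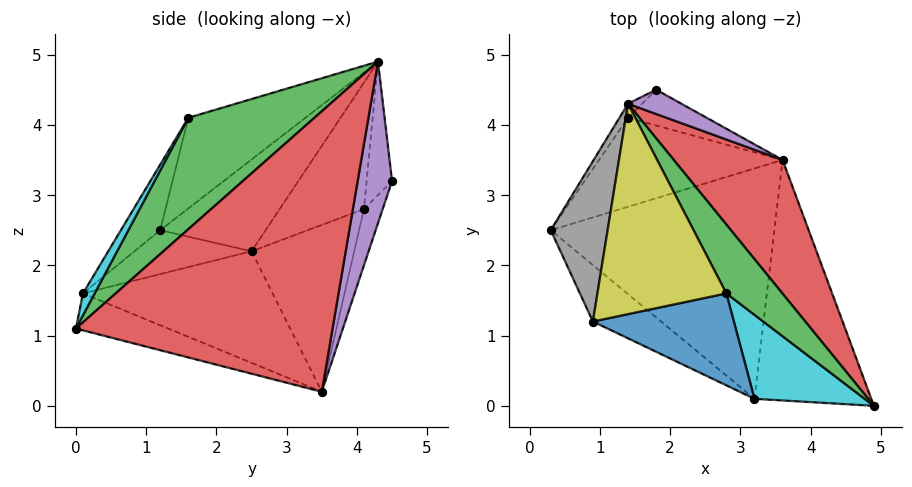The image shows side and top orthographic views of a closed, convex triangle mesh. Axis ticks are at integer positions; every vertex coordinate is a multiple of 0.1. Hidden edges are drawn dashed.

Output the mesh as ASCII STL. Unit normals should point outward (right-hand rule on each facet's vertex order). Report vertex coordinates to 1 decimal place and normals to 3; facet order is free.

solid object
 facet normal -0.541 0.595 -0.595
  outer loop
   vertex 1.4 4.1 2.8
   vertex 3.6 3.5 0.2
   vertex 0.3 2.5 2.2
  endloop
 endfacet
 facet normal -0.339 0.813 -0.474
  outer loop
   vertex 1.4 4.1 2.8
   vertex 1.8 4.5 3.2
   vertex 3.6 3.5 0.2
  endloop
 endfacet
 facet normal 0.848 0.313 0.427
  outer loop
   vertex 1.4 4.3 4.9
   vertex 2.8 1.6 4.1
   vertex 4.9 0.0 1.1
  endloop
 endfacet
 facet normal 0.854 0.402 0.331
  outer loop
   vertex 1.4 4.3 4.9
   vertex 4.9 0.0 1.1
   vertex 3.6 3.5 0.2
  endloop
 endfacet
 facet normal 0.753 0.609 0.249
  outer loop
   vertex 1.4 4.3 4.9
   vertex 3.6 3.5 0.2
   vertex 1.8 4.5 3.2
  endloop
 endfacet
 facet normal -0.813 0.580 -0.055
  outer loop
   vertex 1.4 4.3 4.9
   vertex 1.4 4.1 2.8
   vertex 0.3 2.5 2.2
  endloop
 endfacet
 facet normal -0.669 0.740 -0.070
  outer loop
   vertex 1.4 4.3 4.9
   vertex 1.8 4.5 3.2
   vertex 1.4 4.1 2.8
  endloop
 endfacet
 facet normal -0.820 -0.261 0.508
  outer loop
   vertex 1.4 4.3 4.9
   vertex 0.3 2.5 2.2
   vertex 0.9 1.2 2.5
  endloop
 endfacet
 facet normal -0.506 -0.476 0.720
  outer loop
   vertex 1.4 4.3 4.9
   vertex 0.9 1.2 2.5
   vertex 2.8 1.6 4.1
  endloop
 endfacet
 facet normal 0.104 -0.845 0.524
  outer loop
   vertex 3.2 0.1 1.6
   vertex 4.9 0.0 1.1
   vertex 2.8 1.6 4.1
  endloop
 endfacet
 facet normal -0.221 -0.851 0.475
  outer loop
   vertex 3.2 0.1 1.6
   vertex 2.8 1.6 4.1
   vertex 0.9 1.2 2.5
  endloop
 endfacet
 facet normal -0.495 -0.406 -0.769
  outer loop
   vertex 3.2 0.1 1.6
   vertex 0.9 1.2 2.5
   vertex 0.3 2.5 2.2
  endloop
 endfacet
 facet normal -0.426 -0.301 -0.853
  outer loop
   vertex 3.2 0.1 1.6
   vertex 0.3 2.5 2.2
   vertex 3.6 3.5 0.2
  endloop
 endfacet
 facet normal -0.284 -0.336 -0.898
  outer loop
   vertex 3.2 0.1 1.6
   vertex 3.6 3.5 0.2
   vertex 4.9 0.0 1.1
  endloop
 endfacet
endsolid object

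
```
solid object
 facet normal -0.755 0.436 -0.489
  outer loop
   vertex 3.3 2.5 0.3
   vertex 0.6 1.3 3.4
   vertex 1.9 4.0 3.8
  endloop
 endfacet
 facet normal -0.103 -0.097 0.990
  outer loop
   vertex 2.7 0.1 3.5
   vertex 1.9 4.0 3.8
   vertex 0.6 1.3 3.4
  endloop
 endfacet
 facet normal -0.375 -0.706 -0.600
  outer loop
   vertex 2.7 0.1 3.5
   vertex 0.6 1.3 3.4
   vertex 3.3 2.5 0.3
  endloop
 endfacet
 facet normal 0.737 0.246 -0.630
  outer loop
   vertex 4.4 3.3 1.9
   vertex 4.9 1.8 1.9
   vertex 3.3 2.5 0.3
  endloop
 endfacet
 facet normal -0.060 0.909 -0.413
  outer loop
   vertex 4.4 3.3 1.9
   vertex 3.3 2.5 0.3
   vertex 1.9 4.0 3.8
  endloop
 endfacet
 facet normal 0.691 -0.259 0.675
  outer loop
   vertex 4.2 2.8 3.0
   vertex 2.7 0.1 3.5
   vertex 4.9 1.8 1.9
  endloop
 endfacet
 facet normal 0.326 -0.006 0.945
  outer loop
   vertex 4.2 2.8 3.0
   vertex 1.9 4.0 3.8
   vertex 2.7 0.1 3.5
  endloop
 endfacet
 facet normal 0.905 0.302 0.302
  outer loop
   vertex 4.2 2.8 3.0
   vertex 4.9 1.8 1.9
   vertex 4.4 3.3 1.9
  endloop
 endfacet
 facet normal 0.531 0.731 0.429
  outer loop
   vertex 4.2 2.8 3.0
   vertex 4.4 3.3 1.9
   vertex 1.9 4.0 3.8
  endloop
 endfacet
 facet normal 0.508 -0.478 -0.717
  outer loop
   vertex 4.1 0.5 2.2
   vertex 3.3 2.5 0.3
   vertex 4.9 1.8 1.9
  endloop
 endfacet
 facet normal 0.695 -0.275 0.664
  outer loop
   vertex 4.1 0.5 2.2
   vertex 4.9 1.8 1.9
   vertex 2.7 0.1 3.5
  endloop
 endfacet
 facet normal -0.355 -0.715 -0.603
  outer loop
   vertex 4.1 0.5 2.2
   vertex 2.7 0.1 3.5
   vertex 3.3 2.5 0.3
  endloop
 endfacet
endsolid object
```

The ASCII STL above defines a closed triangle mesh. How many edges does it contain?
18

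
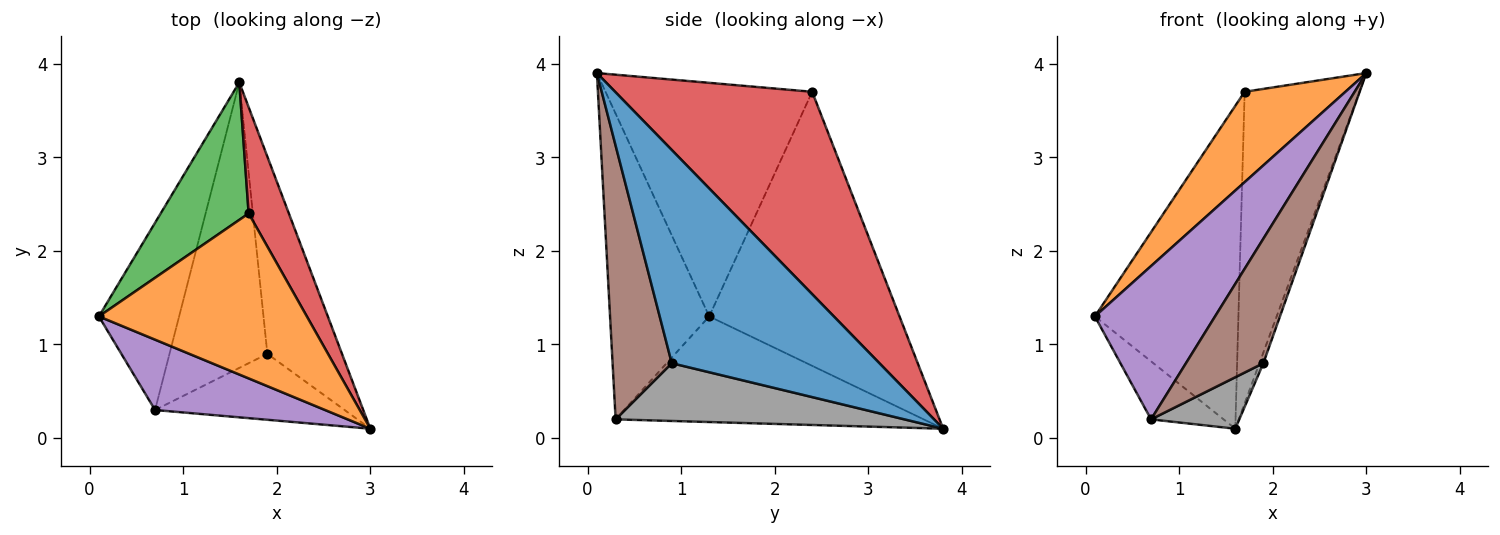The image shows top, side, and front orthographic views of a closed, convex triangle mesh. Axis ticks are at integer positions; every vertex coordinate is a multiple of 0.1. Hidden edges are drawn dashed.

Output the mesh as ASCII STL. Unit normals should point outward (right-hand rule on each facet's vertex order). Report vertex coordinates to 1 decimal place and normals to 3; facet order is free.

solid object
 facet normal 0.944 0.018 -0.330
  outer loop
   vertex 1.9 0.9 0.8
   vertex 1.6 3.8 0.1
   vertex 3.0 0.1 3.9
  endloop
 endfacet
 facet normal -0.702 -0.342 0.625
  outer loop
   vertex 1.7 2.4 3.7
   vertex 0.1 1.3 1.3
   vertex 3.0 0.1 3.9
  endloop
 endfacet
 facet normal -0.773 0.583 0.248
  outer loop
   vertex 1.7 2.4 3.7
   vertex 1.6 3.8 0.1
   vertex 0.1 1.3 1.3
  endloop
 endfacet
 facet normal 0.852 0.496 0.169
  outer loop
   vertex 1.7 2.4 3.7
   vertex 3.0 0.1 3.9
   vertex 1.6 3.8 0.1
  endloop
 endfacet
 facet normal -0.600 -0.727 0.334
  outer loop
   vertex 0.7 0.3 0.2
   vertex 3.0 0.1 3.9
   vertex 0.1 1.3 1.3
  endloop
 endfacet
 facet normal 0.560 -0.732 -0.388
  outer loop
   vertex 0.7 0.3 0.2
   vertex 1.9 0.9 0.8
   vertex 3.0 0.1 3.9
  endloop
 endfacet
 facet normal -0.783 0.184 -0.594
  outer loop
   vertex 0.7 0.3 0.2
   vertex 0.1 1.3 1.3
   vertex 1.6 3.8 0.1
  endloop
 endfacet
 facet normal 0.502 -0.153 -0.851
  outer loop
   vertex 0.7 0.3 0.2
   vertex 1.6 3.8 0.1
   vertex 1.9 0.9 0.8
  endloop
 endfacet
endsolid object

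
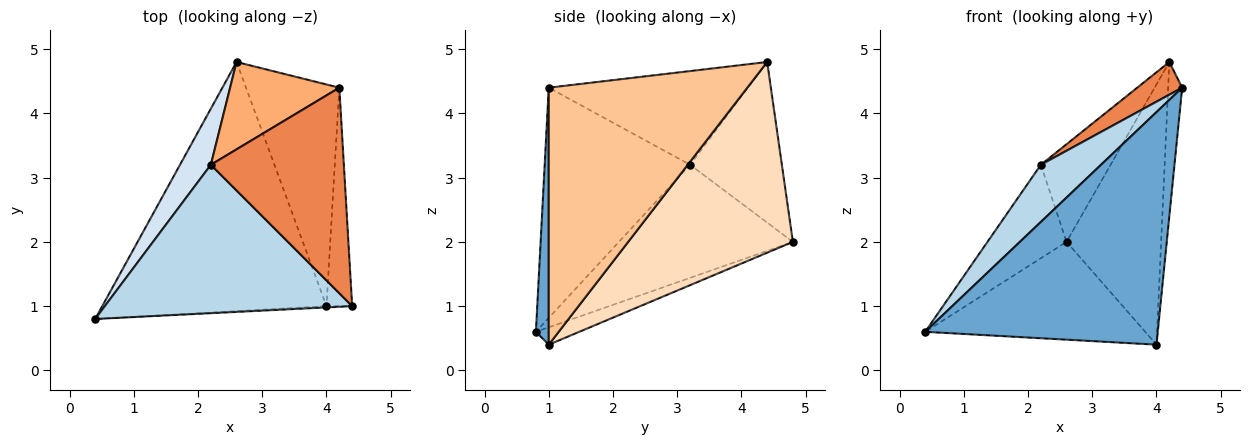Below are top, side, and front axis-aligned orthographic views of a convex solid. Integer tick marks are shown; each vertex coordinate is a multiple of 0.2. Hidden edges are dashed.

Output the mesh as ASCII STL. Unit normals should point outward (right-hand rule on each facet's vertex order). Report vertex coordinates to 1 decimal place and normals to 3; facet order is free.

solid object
 facet normal 0.055 -0.998 -0.006
  outer loop
   vertex 4.0 1.0 0.4
   vertex 4.4 1.0 4.4
   vertex 0.4 0.8 0.6
  endloop
 endfacet
 facet normal -0.072 0.364 -0.928
  outer loop
   vertex 4.0 1.0 0.4
   vertex 0.4 0.8 0.6
   vertex 2.6 4.8 2.0
  endloop
 endfacet
 facet normal -0.656 -0.271 0.705
  outer loop
   vertex 2.2 3.2 3.2
   vertex 0.4 0.8 0.6
   vertex 4.4 1.0 4.4
  endloop
 endfacet
 facet normal -0.884 0.402 0.241
  outer loop
   vertex 2.2 3.2 3.2
   vertex 2.6 4.8 2.0
   vertex 0.4 0.8 0.6
  endloop
 endfacet
 facet normal -0.571 -0.129 0.811
  outer loop
   vertex 4.2 4.4 4.8
   vertex 2.2 3.2 3.2
   vertex 4.4 1.0 4.4
  endloop
 endfacet
 facet normal -0.700 0.532 0.476
  outer loop
   vertex 4.2 4.4 4.8
   vertex 2.6 4.8 2.0
   vertex 2.2 3.2 3.2
  endloop
 endfacet
 facet normal 0.993 0.070 -0.099
  outer loop
   vertex 4.2 4.4 4.8
   vertex 4.4 1.0 4.4
   vertex 4.0 1.0 0.4
  endloop
 endfacet
 facet normal 0.798 0.459 -0.391
  outer loop
   vertex 4.2 4.4 4.8
   vertex 4.0 1.0 0.4
   vertex 2.6 4.8 2.0
  endloop
 endfacet
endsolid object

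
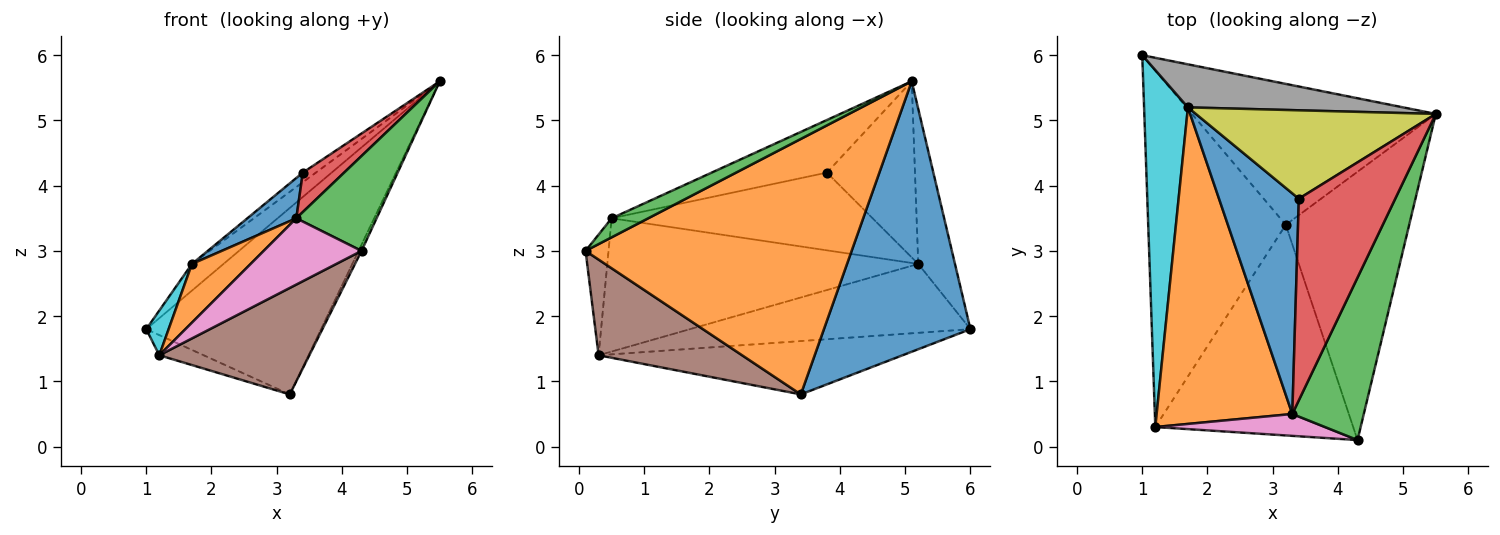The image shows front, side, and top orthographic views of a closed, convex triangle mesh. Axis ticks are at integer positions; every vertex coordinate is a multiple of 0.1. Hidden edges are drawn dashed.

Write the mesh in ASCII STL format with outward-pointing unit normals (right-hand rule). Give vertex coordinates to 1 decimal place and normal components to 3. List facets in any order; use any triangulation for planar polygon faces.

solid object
 facet normal 0.556 0.663 -0.501
  outer loop
   vertex 3.2 3.4 0.8
   vertex 1.0 6.0 1.8
   vertex 5.5 5.1 5.6
  endloop
 endfacet
 facet normal 0.900 0.010 -0.435
  outer loop
   vertex 3.2 3.4 0.8
   vertex 5.5 5.1 5.6
   vertex 4.3 0.1 3.0
  endloop
 endfacet
 facet normal 0.224 -0.491 0.842
  outer loop
   vertex 3.3 0.5 3.5
   vertex 4.3 0.1 3.0
   vertex 5.5 5.1 5.6
  endloop
 endfacet
 facet normal -0.472 -0.169 0.865
  outer loop
   vertex 3.4 3.8 4.2
   vertex 3.3 0.5 3.5
   vertex 5.5 5.1 5.6
  endloop
 endfacet
 facet normal -0.361 0.053 -0.931
  outer loop
   vertex 1.2 0.3 1.4
   vertex 1.0 6.0 1.8
   vertex 3.2 3.4 0.8
  endloop
 endfacet
 facet normal 0.396 -0.414 -0.819
  outer loop
   vertex 1.2 0.3 1.4
   vertex 3.2 3.4 0.8
   vertex 4.3 0.1 3.0
  endloop
 endfacet
 facet normal -0.218 -0.927 0.306
  outer loop
   vertex 1.2 0.3 1.4
   vertex 4.3 0.1 3.0
   vertex 3.3 0.5 3.5
  endloop
 endfacet
 facet normal -0.522 0.449 0.725
  outer loop
   vertex 1.7 5.2 2.8
   vertex 5.5 5.1 5.6
   vertex 1.0 6.0 1.8
  endloop
 endfacet
 facet normal -0.589 0.087 0.803
  outer loop
   vertex 1.7 5.2 2.8
   vertex 3.4 3.8 4.2
   vertex 5.5 5.1 5.6
  endloop
 endfacet
 facet normal -0.842 -0.067 0.536
  outer loop
   vertex 1.7 5.2 2.8
   vertex 1.0 6.0 1.8
   vertex 1.2 0.3 1.4
  endloop
 endfacet
 facet normal -0.692 -0.130 0.710
  outer loop
   vertex 1.7 5.2 2.8
   vertex 3.3 0.5 3.5
   vertex 3.4 3.8 4.2
  endloop
 endfacet
 facet normal -0.695 -0.131 0.707
  outer loop
   vertex 1.7 5.2 2.8
   vertex 1.2 0.3 1.4
   vertex 3.3 0.5 3.5
  endloop
 endfacet
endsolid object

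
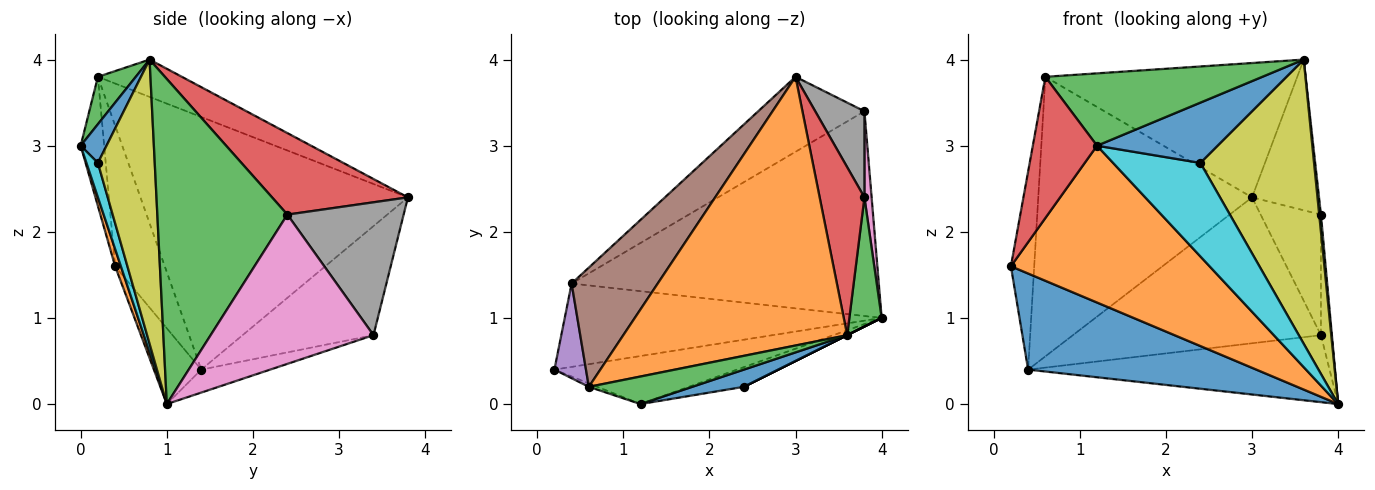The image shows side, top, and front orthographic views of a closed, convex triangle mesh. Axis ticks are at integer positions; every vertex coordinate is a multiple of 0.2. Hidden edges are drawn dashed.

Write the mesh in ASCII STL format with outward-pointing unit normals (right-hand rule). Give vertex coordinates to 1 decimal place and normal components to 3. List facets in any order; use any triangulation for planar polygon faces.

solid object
 facet normal -0.155 -0.746 -0.648
  outer loop
   vertex 0.4 1.4 0.4
   vertex 4.0 1.0 0.0
   vertex 0.2 0.4 1.6
  endloop
 endfacet
 facet normal 0.028 -0.956 -0.293
  outer loop
   vertex 1.2 0.0 3.0
   vertex 0.2 0.4 1.6
   vertex 4.0 1.0 0.0
  endloop
 endfacet
 facet normal 0.995 -0.013 0.099
  outer loop
   vertex 3.8 2.4 2.2
   vertex 3.6 0.8 4.0
   vertex 4.0 1.0 0.0
  endloop
 endfacet
 facet normal 0.805 0.397 0.442
  outer loop
   vertex 3.8 2.4 2.2
   vertex 3.0 3.8 2.4
   vertex 3.6 0.8 4.0
  endloop
 endfacet
 facet normal -0.071 0.310 -0.948
  outer loop
   vertex 3.8 3.4 0.8
   vertex 4.0 1.0 0.0
   vertex 0.4 1.4 0.4
  endloop
 endfacet
 facet normal -0.425 0.805 -0.414
  outer loop
   vertex 3.8 3.4 0.8
   vertex 0.4 1.4 0.4
   vertex 3.0 3.8 2.4
  endloop
 endfacet
 facet normal 0.997 0.067 0.048
  outer loop
   vertex 3.8 3.4 0.8
   vertex 3.8 2.4 2.2
   vertex 4.0 1.0 0.0
  endloop
 endfacet
 facet normal 0.843 0.437 0.312
  outer loop
   vertex 3.8 3.4 0.8
   vertex 3.0 3.8 2.4
   vertex 3.8 2.4 2.2
  endloop
 endfacet
 facet normal 0.447 -0.894 0.000
  outer loop
   vertex 2.4 0.2 2.8
   vertex 4.0 1.0 0.0
   vertex 3.6 0.8 4.0
  endloop
 endfacet
 facet normal 0.128 -0.971 -0.204
  outer loop
   vertex 2.4 0.2 2.8
   vertex 1.2 0.0 3.0
   vertex 4.0 1.0 0.0
  endloop
 endfacet
 facet normal 0.202 -0.942 0.269
  outer loop
   vertex 2.4 0.2 2.8
   vertex 3.6 0.8 4.0
   vertex 1.2 0.0 3.0
  endloop
 endfacet
 facet normal -0.147 0.442 0.885
  outer loop
   vertex 0.6 0.2 3.8
   vertex 3.6 0.8 4.0
   vertex 3.0 3.8 2.4
  endloop
 endfacet
 facet normal 0.161 -0.922 0.351
  outer loop
   vertex 0.6 0.2 3.8
   vertex 1.2 0.0 3.0
   vertex 3.6 0.8 4.0
  endloop
 endfacet
 facet normal -0.343 -0.939 -0.023
  outer loop
   vertex 0.6 0.2 3.8
   vertex 0.2 0.4 1.6
   vertex 1.2 0.0 3.0
  endloop
 endfacet
 facet normal -0.887 0.416 0.199
  outer loop
   vertex 0.6 0.2 3.8
   vertex 0.4 1.4 0.4
   vertex 0.2 0.4 1.6
  endloop
 endfacet
 facet normal -0.755 0.603 0.257
  outer loop
   vertex 0.6 0.2 3.8
   vertex 3.0 3.8 2.4
   vertex 0.4 1.4 0.4
  endloop
 endfacet
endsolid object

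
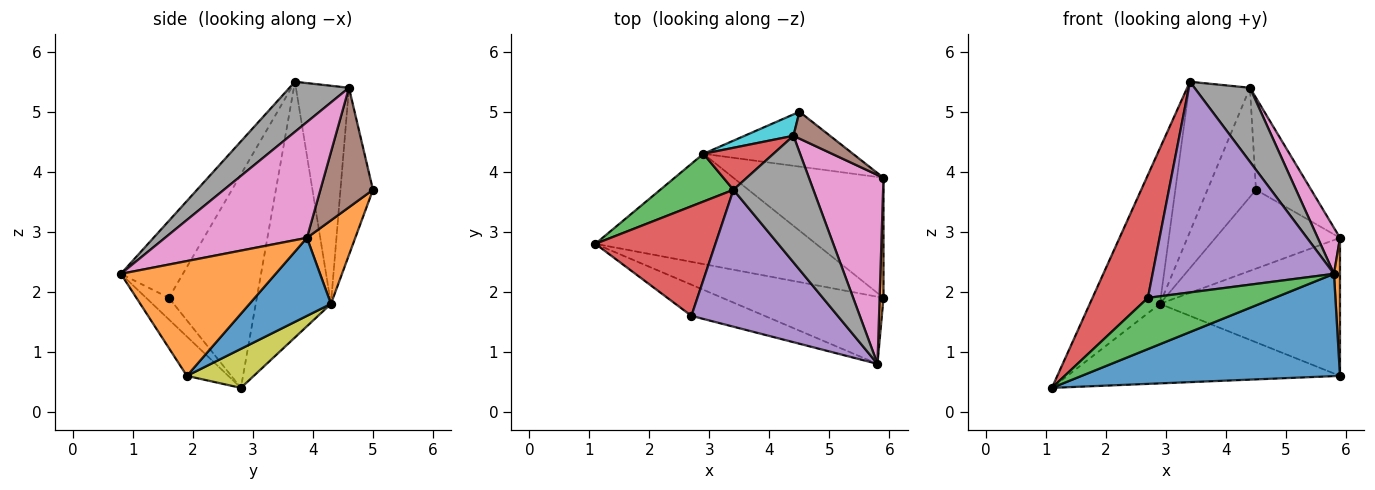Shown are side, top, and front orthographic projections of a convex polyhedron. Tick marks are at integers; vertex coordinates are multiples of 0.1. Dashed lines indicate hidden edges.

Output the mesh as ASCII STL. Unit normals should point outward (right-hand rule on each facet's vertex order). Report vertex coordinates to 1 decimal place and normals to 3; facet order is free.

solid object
 facet normal -0.133 -0.829 -0.544
  outer loop
   vertex 5.9 1.9 0.6
   vertex 5.8 0.8 2.3
   vertex 1.1 2.8 0.4
  endloop
 endfacet
 facet normal 0.999 -0.039 0.034
  outer loop
   vertex 5.9 1.9 0.6
   vertex 5.9 3.9 2.9
   vertex 5.8 0.8 2.3
  endloop
 endfacet
 facet normal -0.152 -0.844 -0.514
  outer loop
   vertex 2.7 1.6 1.9
   vertex 1.1 2.8 0.4
   vertex 5.8 0.8 2.3
  endloop
 endfacet
 facet normal -0.764 -0.482 0.430
  outer loop
   vertex 2.7 1.6 1.9
   vertex 3.4 3.7 5.5
   vertex 1.1 2.8 0.4
  endloop
 endfacet
 facet normal -0.276 -0.806 0.524
  outer loop
   vertex 2.7 1.6 1.9
   vertex 5.8 0.8 2.3
   vertex 3.4 3.7 5.5
  endloop
 endfacet
 facet normal 0.675 0.709 0.206
  outer loop
   vertex 4.4 4.6 5.4
   vertex 5.9 3.9 2.9
   vertex 4.5 5.0 3.7
  endloop
 endfacet
 facet normal 0.834 -0.131 0.537
  outer loop
   vertex 4.4 4.6 5.4
   vertex 5.8 0.8 2.3
   vertex 5.9 3.9 2.9
  endloop
 endfacet
 facet normal 0.476 -0.444 0.759
  outer loop
   vertex 4.4 4.6 5.4
   vertex 3.4 3.7 5.5
   vertex 5.8 0.8 2.3
  endloop
 endfacet
 facet normal 0.142 0.579 -0.803
  outer loop
   vertex 2.9 4.3 1.8
   vertex 5.9 1.9 0.6
   vertex 1.1 2.8 0.4
  endloop
 endfacet
 facet normal -0.549 0.820 0.161
  outer loop
   vertex 2.9 4.3 1.8
   vertex 4.4 4.6 5.4
   vertex 4.5 5.0 3.7
  endloop
 endfacet
 facet normal 0.323 0.714 -0.621
  outer loop
   vertex 2.9 4.3 1.8
   vertex 5.9 3.9 2.9
   vertex 5.9 1.9 0.6
  endloop
 endfacet
 facet normal 0.304 0.782 -0.544
  outer loop
   vertex 2.9 4.3 1.8
   vertex 4.5 5.0 3.7
   vertex 5.9 3.9 2.9
  endloop
 endfacet
 facet normal -0.716 0.668 0.205
  outer loop
   vertex 2.9 4.3 1.8
   vertex 1.1 2.8 0.4
   vertex 3.4 3.7 5.5
  endloop
 endfacet
 facet normal -0.643 0.737 0.206
  outer loop
   vertex 2.9 4.3 1.8
   vertex 3.4 3.7 5.5
   vertex 4.4 4.6 5.4
  endloop
 endfacet
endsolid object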